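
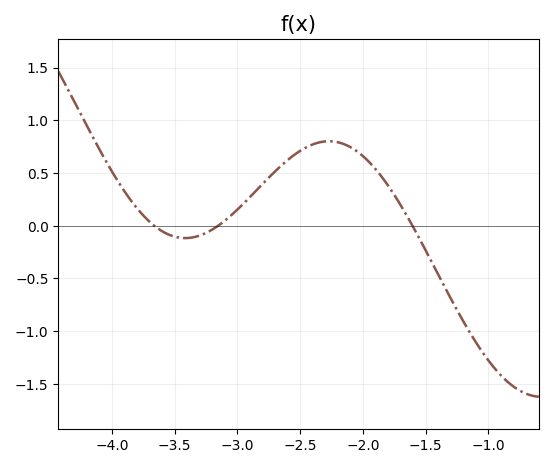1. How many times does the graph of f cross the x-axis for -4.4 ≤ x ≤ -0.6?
3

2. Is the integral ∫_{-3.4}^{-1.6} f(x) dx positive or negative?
positive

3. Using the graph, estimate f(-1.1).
-1.1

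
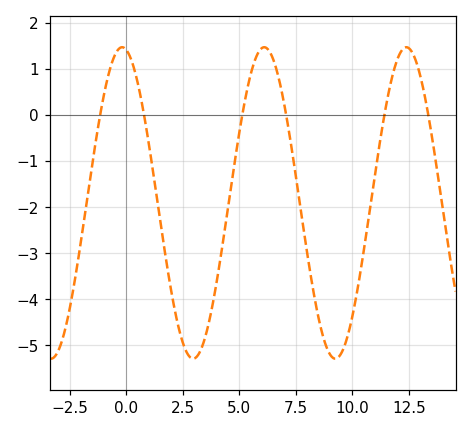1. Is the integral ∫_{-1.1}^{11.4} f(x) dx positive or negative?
negative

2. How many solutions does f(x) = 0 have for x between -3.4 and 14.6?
6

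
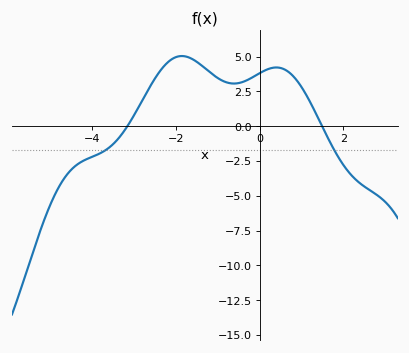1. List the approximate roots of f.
-3.16, 1.49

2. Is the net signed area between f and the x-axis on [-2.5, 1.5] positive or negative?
positive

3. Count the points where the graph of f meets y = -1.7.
2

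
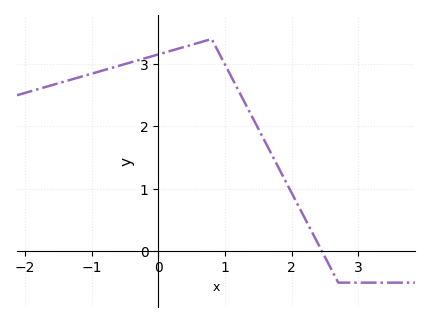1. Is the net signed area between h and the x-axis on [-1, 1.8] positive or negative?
positive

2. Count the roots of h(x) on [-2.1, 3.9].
1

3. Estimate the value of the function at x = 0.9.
3.2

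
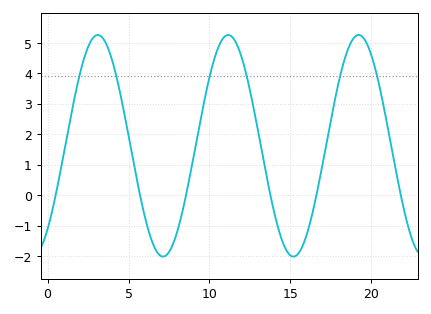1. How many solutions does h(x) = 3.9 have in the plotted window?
6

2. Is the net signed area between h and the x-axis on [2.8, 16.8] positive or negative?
positive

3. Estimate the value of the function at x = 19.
5.21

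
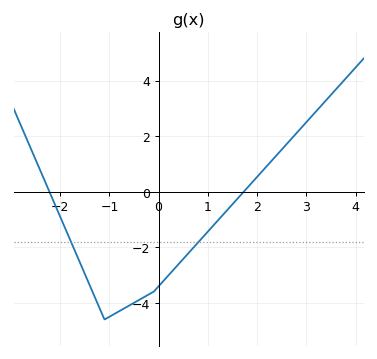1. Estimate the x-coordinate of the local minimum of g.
-1.1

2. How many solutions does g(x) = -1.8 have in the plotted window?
2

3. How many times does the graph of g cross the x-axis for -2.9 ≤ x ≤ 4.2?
2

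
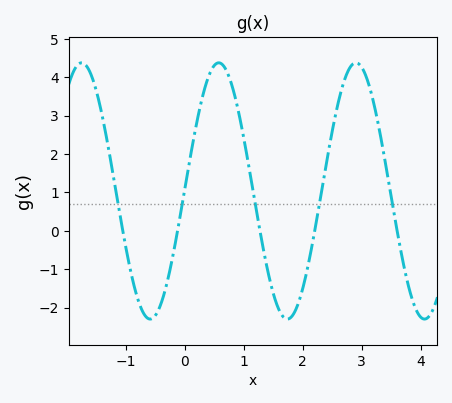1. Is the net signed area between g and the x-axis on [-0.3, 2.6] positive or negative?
positive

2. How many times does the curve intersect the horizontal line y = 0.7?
5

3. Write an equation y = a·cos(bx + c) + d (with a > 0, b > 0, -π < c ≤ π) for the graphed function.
y = 3.34cos(2.7x - 1.6) + 1.04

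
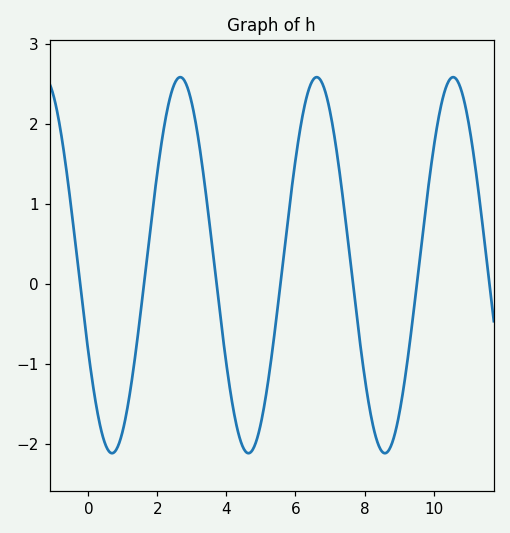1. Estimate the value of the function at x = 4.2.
-1.6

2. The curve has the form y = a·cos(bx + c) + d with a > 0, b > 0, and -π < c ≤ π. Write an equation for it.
y = 2.35cos(1.6x + 2) + 0.24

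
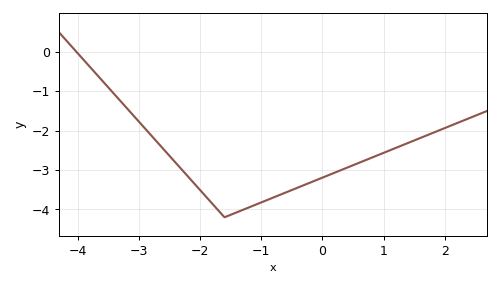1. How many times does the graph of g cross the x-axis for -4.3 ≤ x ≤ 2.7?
1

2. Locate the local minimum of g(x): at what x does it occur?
-1.6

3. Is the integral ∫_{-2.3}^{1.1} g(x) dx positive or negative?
negative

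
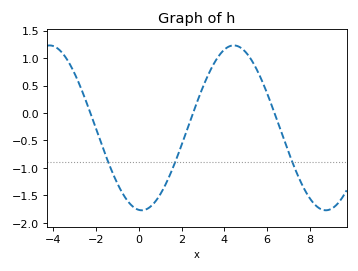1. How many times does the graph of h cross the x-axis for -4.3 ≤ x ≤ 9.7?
3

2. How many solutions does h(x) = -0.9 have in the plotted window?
3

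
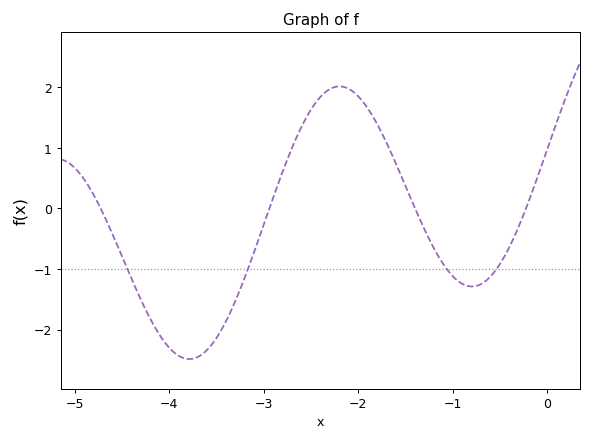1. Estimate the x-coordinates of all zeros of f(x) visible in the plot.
-4.7, -2.9, -1.4, -0.2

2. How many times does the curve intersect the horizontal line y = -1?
4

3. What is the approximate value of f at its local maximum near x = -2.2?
2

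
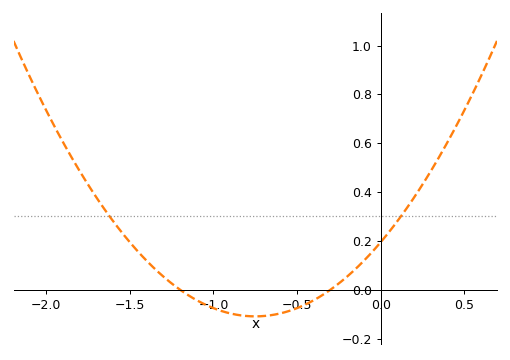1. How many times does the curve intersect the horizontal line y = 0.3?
2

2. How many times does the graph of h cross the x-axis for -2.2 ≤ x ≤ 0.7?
2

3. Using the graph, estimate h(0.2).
0.378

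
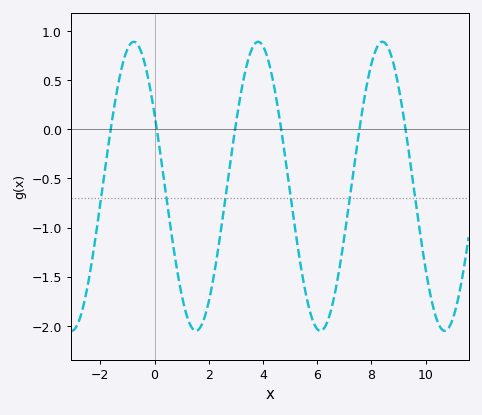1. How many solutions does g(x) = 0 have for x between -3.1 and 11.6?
6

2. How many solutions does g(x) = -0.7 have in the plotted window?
6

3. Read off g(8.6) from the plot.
0.838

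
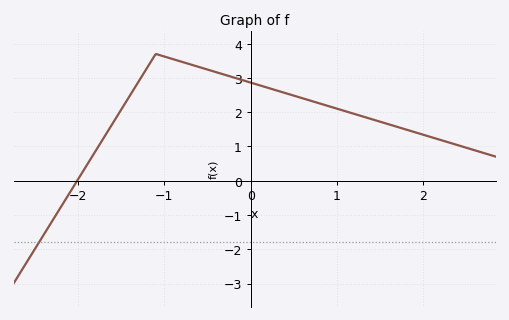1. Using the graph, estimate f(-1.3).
2.9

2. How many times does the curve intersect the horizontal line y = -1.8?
1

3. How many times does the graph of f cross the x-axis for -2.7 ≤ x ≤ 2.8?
1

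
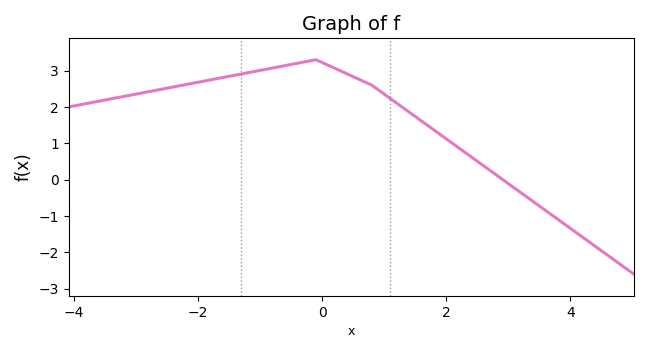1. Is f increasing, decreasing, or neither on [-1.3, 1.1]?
neither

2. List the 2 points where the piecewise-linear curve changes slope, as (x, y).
(-0.1, 3.3); (0.8, 2.6)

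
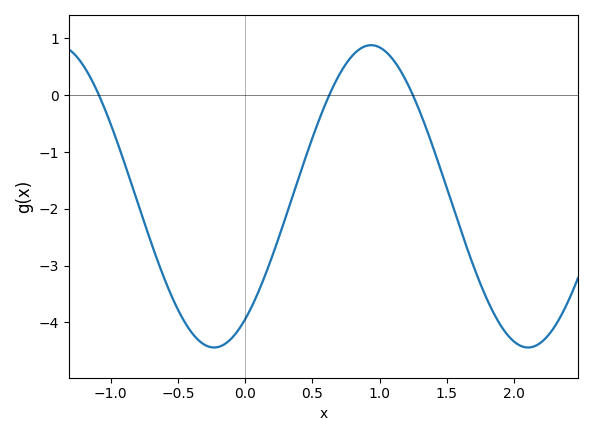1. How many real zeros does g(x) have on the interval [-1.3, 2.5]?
3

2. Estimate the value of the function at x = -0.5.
-3.8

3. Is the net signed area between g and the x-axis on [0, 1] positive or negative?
negative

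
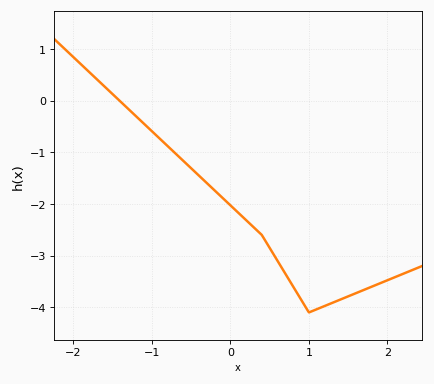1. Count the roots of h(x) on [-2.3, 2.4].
1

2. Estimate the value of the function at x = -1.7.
0.41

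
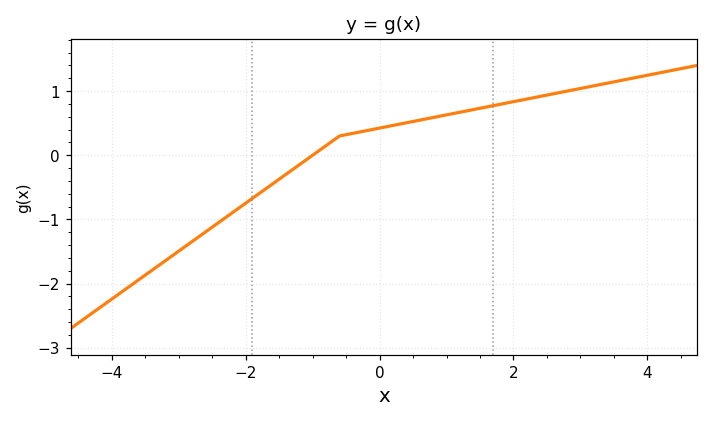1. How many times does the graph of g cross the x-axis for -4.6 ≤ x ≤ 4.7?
1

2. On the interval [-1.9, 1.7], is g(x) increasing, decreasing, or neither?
increasing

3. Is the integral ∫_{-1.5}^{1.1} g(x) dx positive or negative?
positive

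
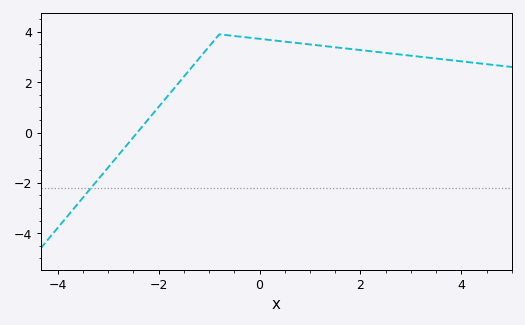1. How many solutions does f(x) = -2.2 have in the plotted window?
1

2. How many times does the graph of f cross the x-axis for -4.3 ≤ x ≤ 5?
1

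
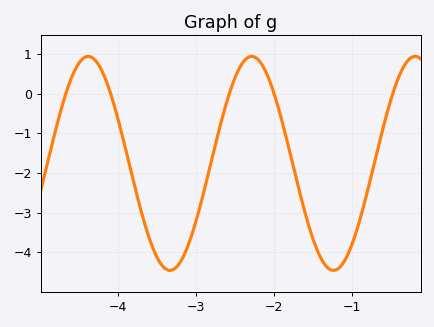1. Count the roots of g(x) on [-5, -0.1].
5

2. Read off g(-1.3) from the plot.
-4.41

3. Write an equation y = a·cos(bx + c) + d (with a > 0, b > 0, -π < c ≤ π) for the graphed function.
y = 2.7cos(3x + 0.572) - 1.76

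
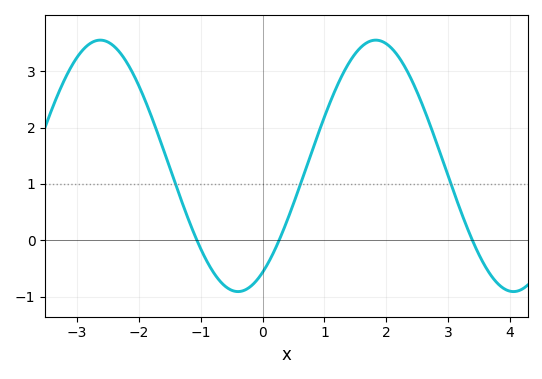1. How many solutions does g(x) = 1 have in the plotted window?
3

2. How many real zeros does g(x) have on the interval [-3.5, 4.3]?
3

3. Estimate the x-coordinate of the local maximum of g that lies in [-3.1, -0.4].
-2.6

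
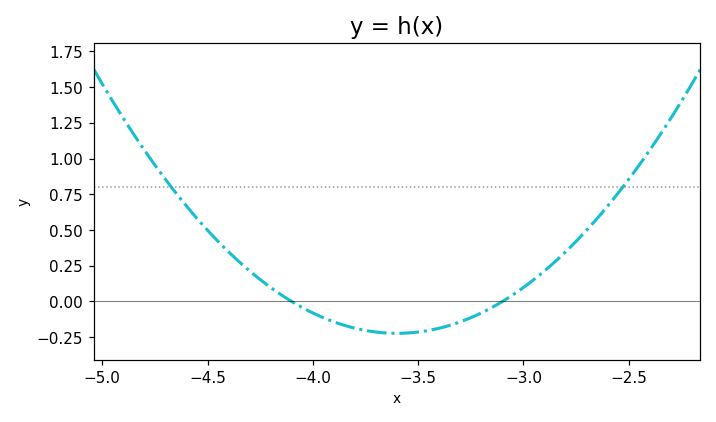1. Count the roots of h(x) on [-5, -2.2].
2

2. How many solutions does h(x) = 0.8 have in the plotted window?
2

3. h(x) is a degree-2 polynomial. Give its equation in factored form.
y = 0.89(x + 4.1)(x + 3.1)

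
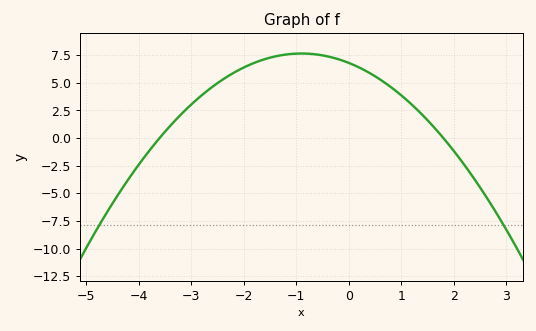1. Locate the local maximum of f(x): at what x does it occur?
-1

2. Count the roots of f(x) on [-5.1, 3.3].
2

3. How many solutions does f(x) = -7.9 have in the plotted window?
2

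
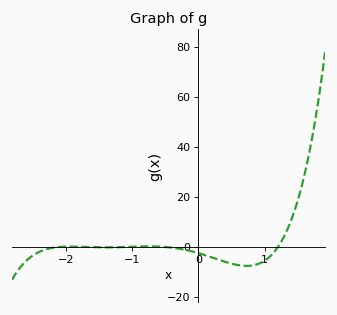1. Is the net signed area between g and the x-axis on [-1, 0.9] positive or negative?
negative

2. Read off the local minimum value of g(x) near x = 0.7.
-7.57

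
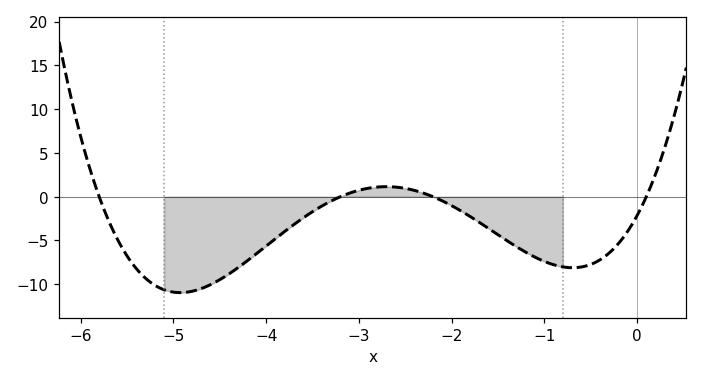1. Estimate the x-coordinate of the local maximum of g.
-2.7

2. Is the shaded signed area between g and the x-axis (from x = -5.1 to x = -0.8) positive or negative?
negative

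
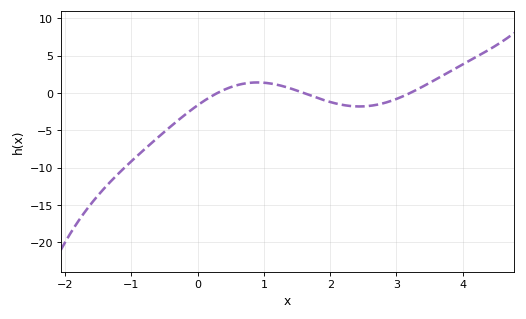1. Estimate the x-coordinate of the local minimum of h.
2.44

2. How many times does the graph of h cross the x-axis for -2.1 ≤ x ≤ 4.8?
3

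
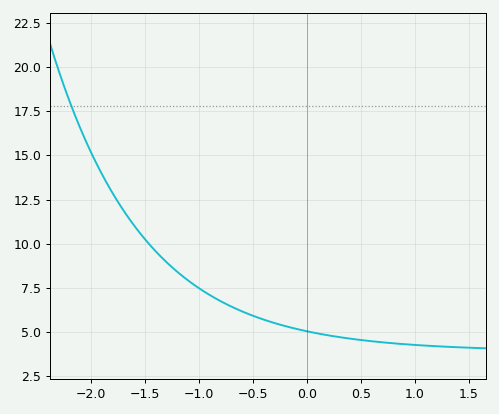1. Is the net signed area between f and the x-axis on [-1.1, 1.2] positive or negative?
positive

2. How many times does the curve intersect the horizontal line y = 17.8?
1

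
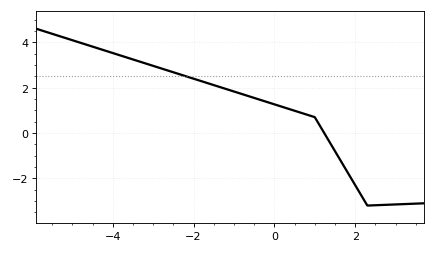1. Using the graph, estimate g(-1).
1.8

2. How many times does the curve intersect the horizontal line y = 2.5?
1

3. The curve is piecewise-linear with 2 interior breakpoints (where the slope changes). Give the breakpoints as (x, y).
(1, 0.7); (2.3, -3.2)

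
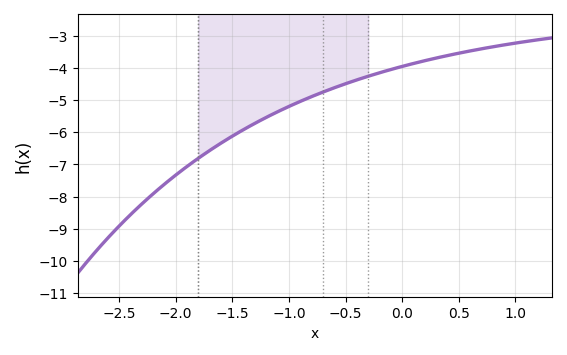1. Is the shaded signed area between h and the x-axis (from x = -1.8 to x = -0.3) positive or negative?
negative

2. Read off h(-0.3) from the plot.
-4.3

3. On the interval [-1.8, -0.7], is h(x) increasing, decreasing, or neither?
increasing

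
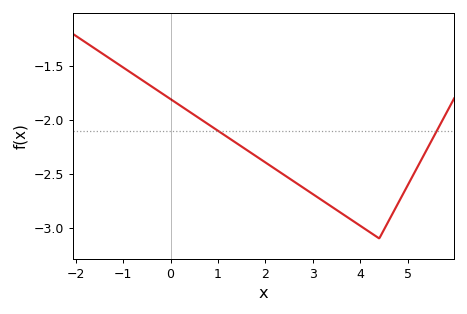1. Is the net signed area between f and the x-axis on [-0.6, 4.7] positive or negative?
negative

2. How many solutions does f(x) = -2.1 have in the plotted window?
2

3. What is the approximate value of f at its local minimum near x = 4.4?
-3.1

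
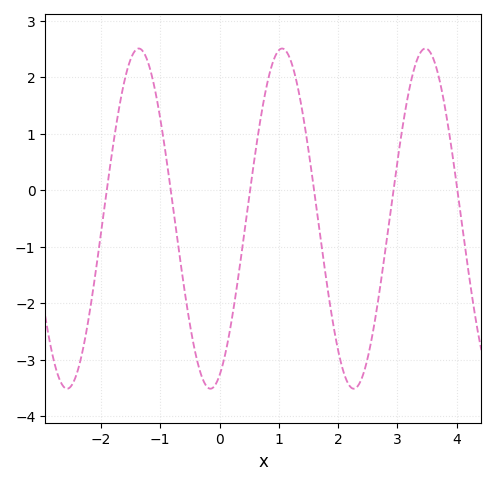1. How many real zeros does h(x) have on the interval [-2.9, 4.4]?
6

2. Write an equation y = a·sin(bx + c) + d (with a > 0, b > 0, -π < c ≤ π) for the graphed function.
y = 3.01sin(2.6x - 1.2) - 0.5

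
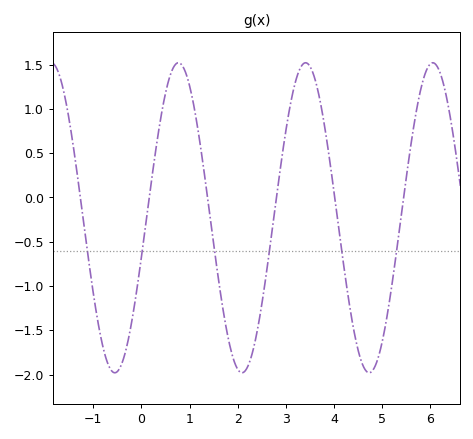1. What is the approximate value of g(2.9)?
0.386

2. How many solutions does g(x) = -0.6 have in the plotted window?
6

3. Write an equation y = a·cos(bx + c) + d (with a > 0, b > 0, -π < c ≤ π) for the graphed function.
y = 1.75cos(2.38x - 1.83) - 0.23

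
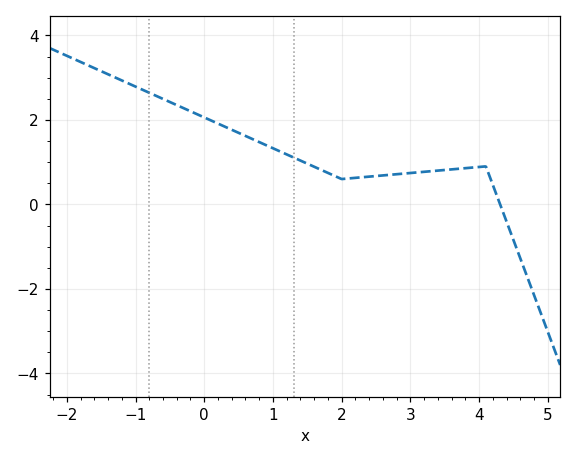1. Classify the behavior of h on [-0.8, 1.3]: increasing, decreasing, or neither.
decreasing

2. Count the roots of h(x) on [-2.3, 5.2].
1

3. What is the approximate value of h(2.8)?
0.7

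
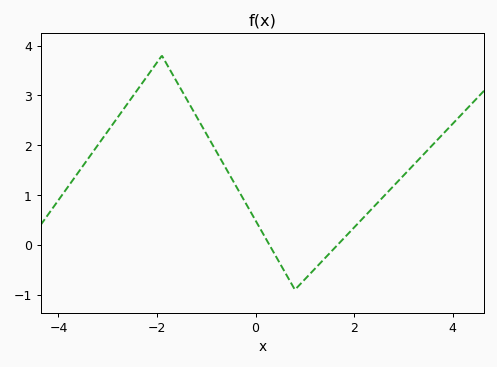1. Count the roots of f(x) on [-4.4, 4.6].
2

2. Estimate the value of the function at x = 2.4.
0.764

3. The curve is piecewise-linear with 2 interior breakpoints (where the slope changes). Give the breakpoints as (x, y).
(-1.9, 3.8); (0.8, -0.9)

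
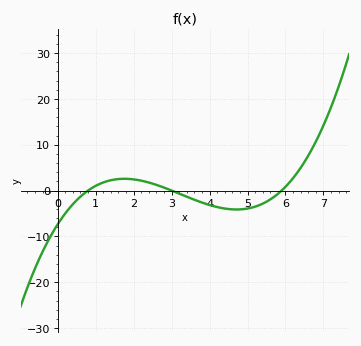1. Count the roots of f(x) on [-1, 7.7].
3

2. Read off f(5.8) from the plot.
-0.728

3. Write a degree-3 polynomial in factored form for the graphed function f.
y = 0.52(x - 0.8)(x - 3)(x - 5.9)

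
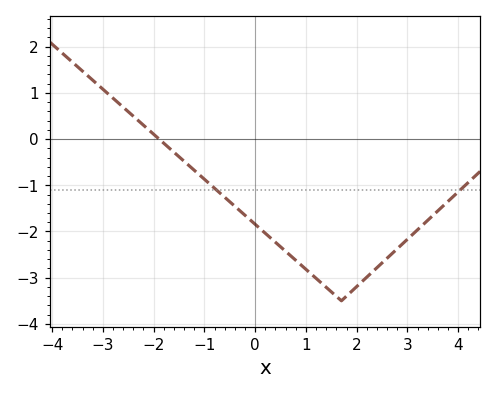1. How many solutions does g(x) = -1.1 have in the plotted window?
2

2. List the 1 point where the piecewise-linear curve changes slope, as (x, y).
(1.7, -3.5)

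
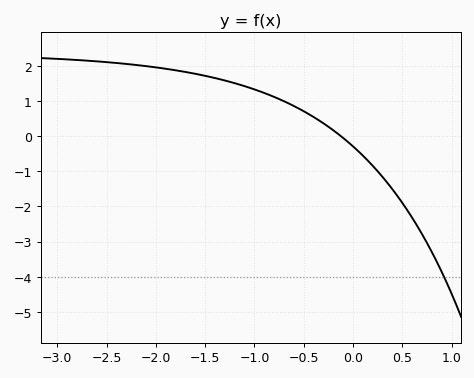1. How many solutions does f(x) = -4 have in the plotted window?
1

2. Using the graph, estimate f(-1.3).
1.6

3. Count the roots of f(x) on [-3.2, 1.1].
1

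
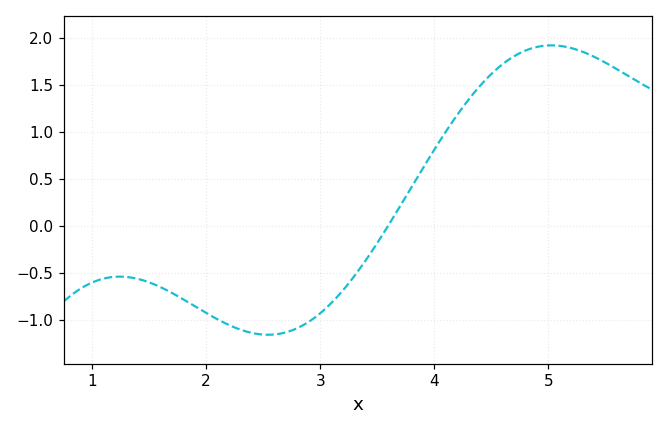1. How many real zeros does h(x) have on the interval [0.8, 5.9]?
1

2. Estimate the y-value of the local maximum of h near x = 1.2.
-0.55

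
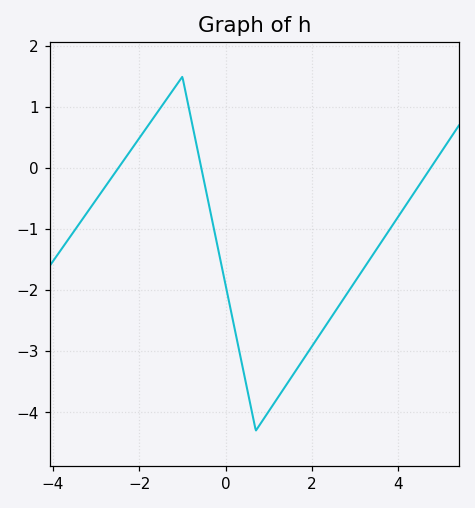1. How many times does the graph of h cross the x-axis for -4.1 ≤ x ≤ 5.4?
3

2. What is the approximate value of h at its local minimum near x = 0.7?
-4.3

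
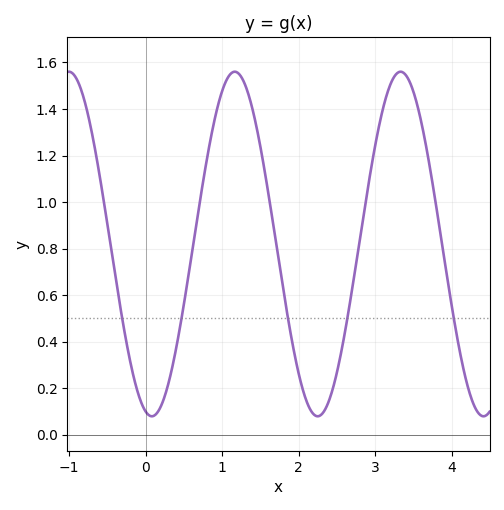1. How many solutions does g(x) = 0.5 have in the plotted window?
5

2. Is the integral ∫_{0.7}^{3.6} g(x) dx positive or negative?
positive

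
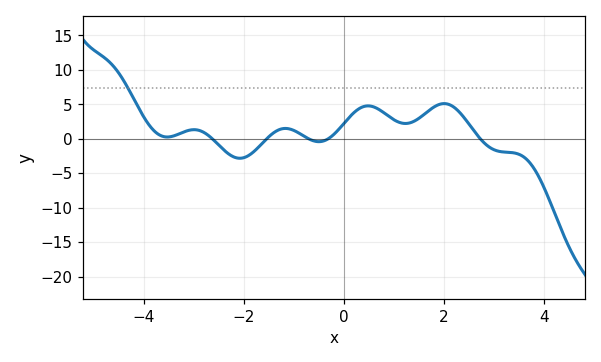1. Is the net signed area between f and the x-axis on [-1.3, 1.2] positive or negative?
positive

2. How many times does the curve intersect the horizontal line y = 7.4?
1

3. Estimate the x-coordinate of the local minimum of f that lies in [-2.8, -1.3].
-2.09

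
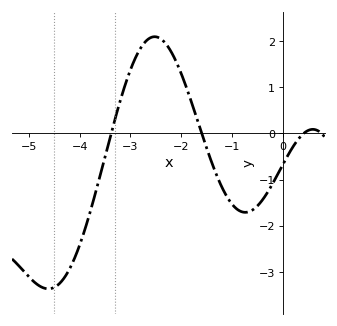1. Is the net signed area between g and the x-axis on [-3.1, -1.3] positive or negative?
positive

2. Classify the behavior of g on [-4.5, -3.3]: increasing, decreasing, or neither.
increasing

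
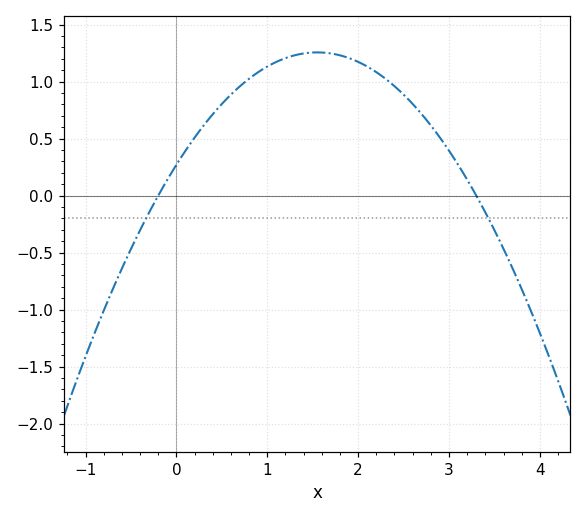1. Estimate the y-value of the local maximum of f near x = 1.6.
1.26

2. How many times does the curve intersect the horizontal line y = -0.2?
2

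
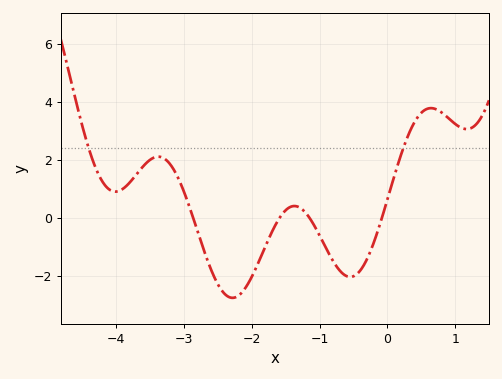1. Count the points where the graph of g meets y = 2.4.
2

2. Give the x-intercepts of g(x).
-2.9, -1.6, -1.1, -0.1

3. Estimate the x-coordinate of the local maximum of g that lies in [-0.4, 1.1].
0.6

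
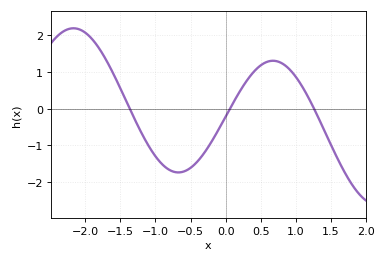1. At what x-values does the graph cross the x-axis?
-1.37, 0.062, 1.26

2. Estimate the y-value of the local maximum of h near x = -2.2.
2.18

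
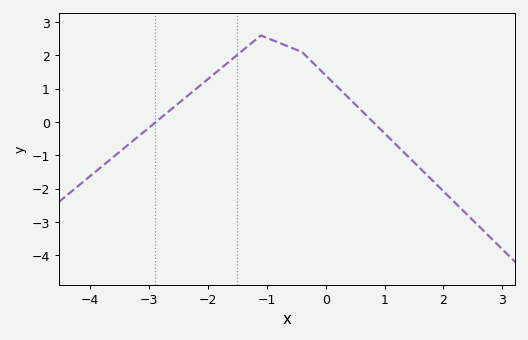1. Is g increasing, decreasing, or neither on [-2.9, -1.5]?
increasing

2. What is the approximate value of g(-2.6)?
0.416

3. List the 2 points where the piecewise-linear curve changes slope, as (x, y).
(-1.1, 2.6); (-0.4, 2.1)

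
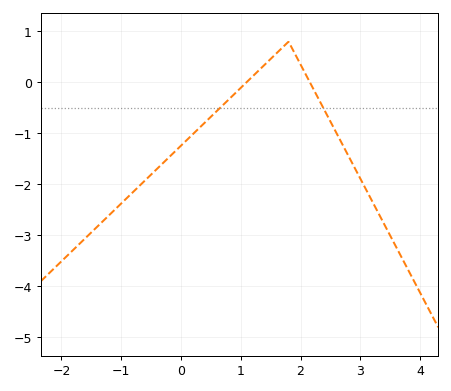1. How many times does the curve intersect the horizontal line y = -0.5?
2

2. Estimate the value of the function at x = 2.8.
-1.44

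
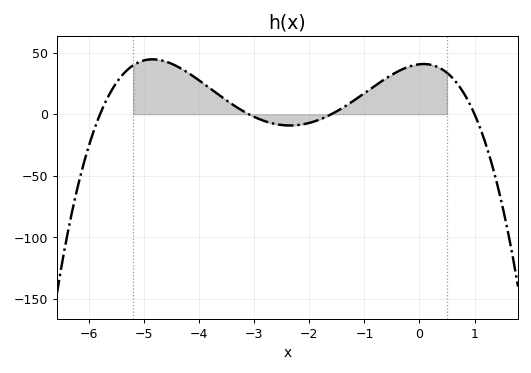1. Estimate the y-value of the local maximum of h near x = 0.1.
40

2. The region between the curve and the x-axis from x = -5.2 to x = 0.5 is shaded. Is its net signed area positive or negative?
positive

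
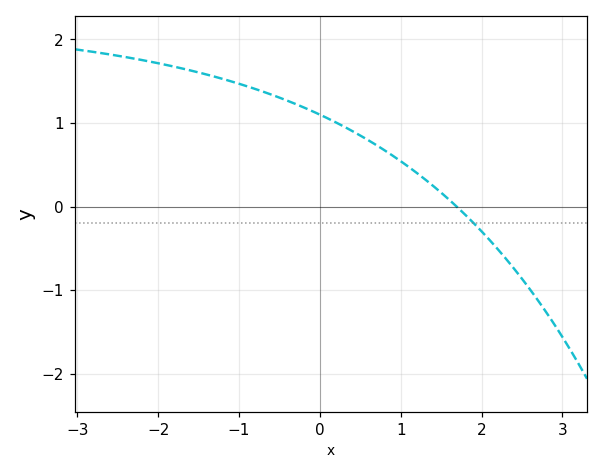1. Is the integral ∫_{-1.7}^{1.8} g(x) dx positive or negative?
positive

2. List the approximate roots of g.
1.69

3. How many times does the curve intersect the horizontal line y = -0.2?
1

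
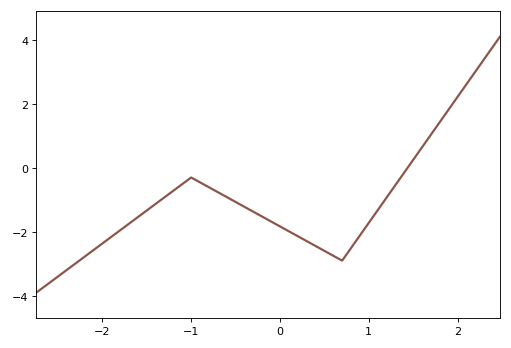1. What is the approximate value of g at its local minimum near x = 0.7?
-2.8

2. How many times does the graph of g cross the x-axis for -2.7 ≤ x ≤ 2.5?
1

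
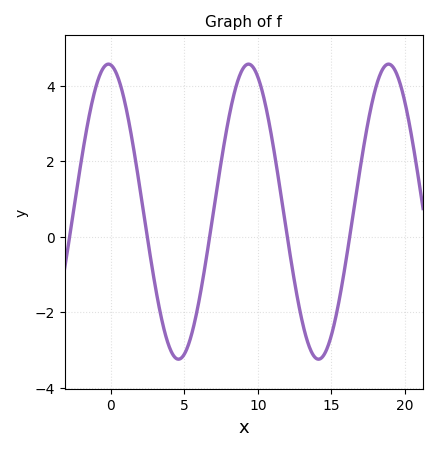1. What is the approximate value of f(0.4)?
4.4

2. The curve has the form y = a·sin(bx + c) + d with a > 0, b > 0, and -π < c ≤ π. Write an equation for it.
y = 3.91sin(0.66x + 1.7) + 0.66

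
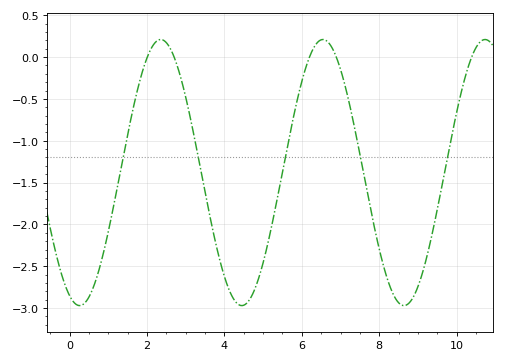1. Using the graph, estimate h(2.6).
0.104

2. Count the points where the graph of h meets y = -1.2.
5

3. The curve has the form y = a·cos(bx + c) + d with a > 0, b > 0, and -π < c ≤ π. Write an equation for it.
y = 1.59cos(1.5x + 2.75) - 1.38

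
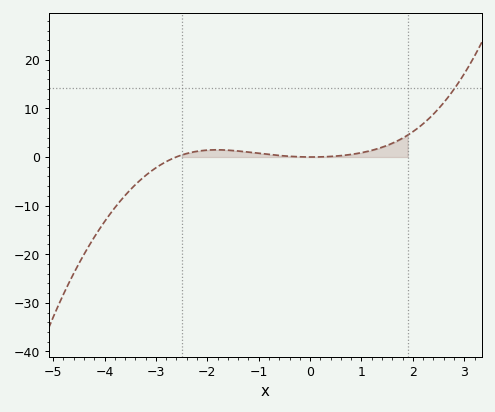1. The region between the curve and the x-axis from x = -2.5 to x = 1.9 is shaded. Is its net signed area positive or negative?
positive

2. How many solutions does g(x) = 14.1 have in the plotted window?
1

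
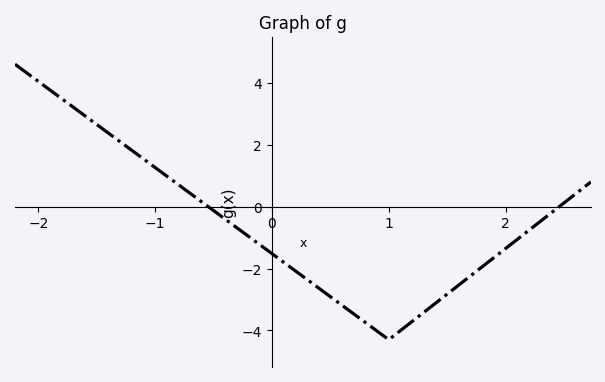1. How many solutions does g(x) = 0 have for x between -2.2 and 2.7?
2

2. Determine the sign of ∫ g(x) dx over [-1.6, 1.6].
negative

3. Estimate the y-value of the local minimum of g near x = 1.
-4.2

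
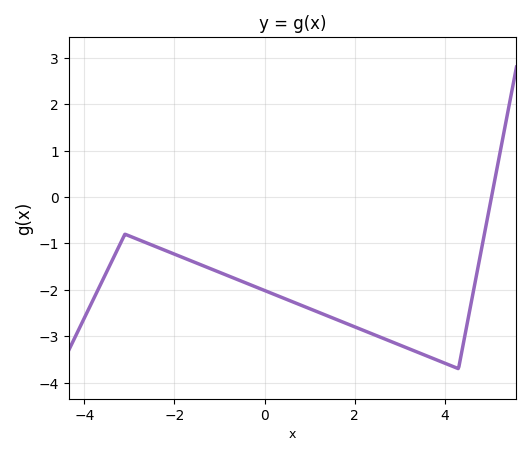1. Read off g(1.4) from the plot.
-2.56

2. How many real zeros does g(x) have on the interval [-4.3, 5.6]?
1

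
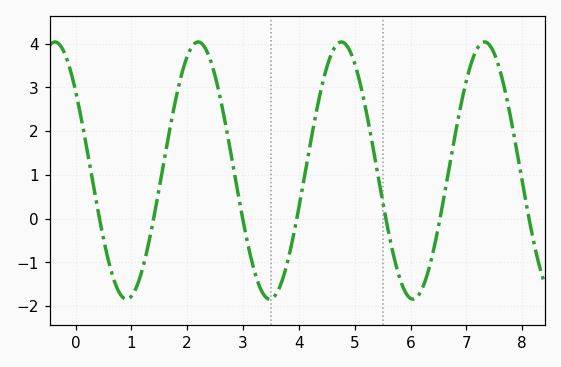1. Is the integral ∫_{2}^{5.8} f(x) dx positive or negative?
positive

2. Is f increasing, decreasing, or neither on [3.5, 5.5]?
neither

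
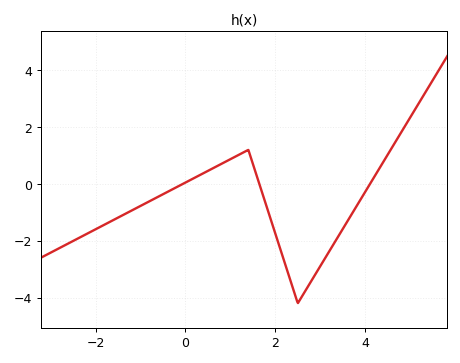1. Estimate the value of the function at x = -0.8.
-0.6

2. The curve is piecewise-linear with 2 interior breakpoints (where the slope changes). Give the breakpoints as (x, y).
(1.4, 1.2); (2.5, -4.2)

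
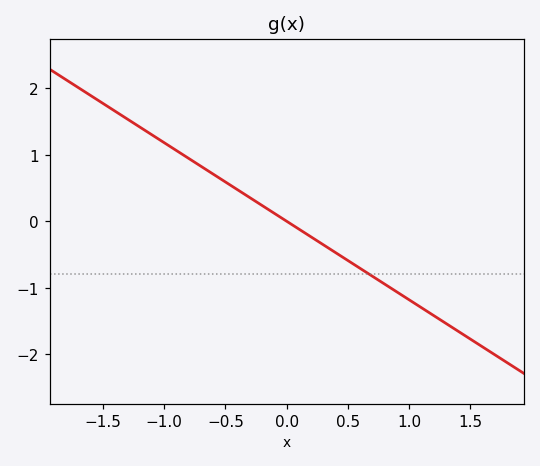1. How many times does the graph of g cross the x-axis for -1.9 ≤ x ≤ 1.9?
1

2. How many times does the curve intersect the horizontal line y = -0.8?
1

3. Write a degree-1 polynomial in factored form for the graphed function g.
y = -1.18(x - 0)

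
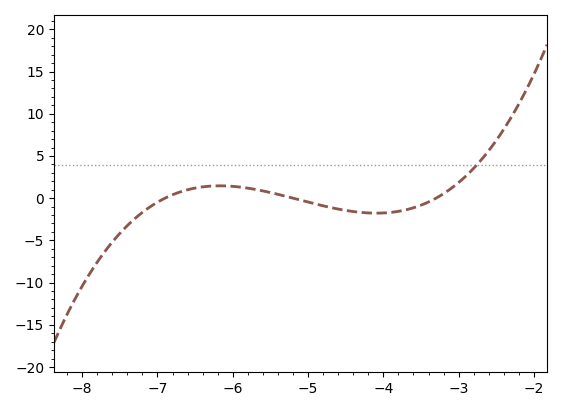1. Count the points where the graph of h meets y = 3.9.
1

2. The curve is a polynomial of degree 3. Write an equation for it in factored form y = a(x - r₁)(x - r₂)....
y = 0.72(x + 6.9)(x + 5.2)(x + 3.3)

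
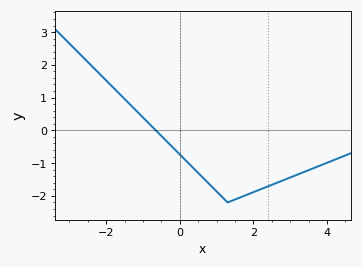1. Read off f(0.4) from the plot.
-1.2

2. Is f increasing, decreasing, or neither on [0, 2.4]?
neither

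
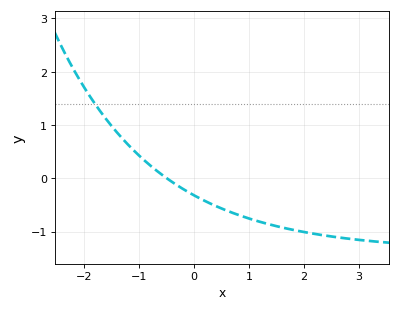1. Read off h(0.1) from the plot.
-0.375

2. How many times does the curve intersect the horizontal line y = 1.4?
1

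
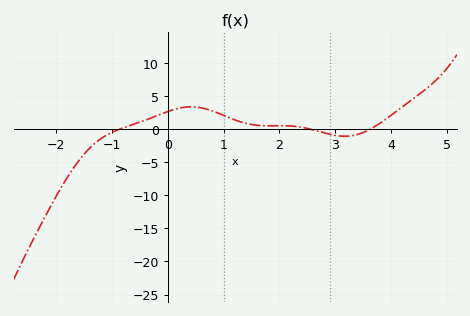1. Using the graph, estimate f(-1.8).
-7.5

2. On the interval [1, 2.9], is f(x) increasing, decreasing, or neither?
neither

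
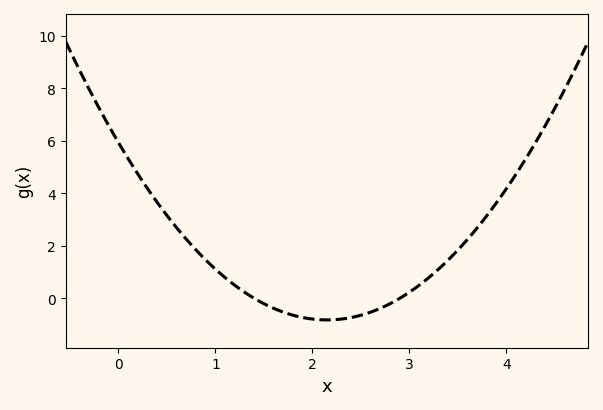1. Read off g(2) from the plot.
-0.788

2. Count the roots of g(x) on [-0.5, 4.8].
2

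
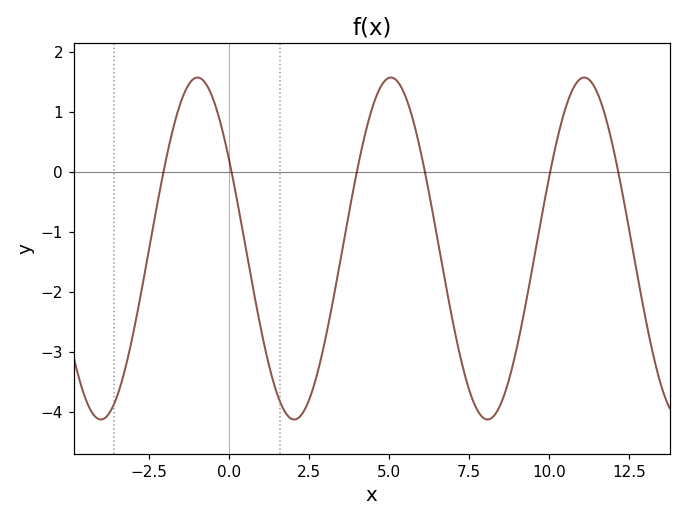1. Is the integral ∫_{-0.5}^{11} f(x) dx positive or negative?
negative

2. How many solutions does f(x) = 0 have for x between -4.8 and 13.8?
6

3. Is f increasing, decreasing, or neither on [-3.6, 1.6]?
neither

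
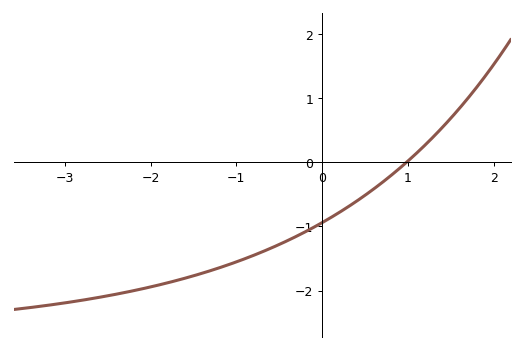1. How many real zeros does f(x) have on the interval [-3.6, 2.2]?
1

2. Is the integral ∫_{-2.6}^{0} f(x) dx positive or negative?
negative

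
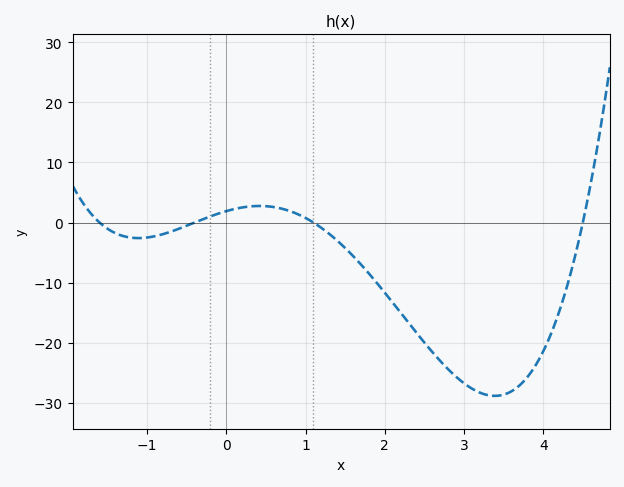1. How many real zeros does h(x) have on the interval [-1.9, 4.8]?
4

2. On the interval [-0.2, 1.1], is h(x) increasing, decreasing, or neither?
neither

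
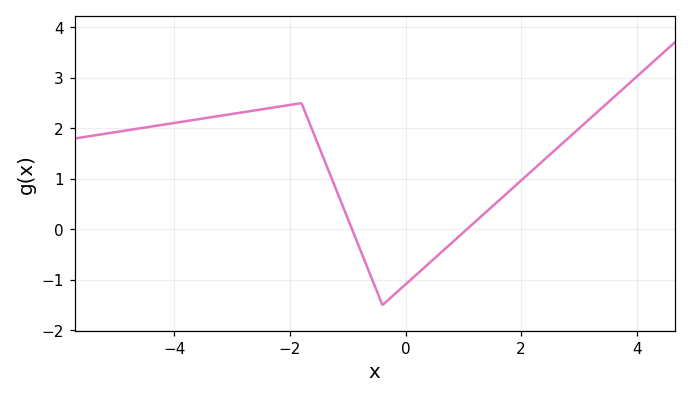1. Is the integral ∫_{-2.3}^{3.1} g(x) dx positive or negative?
positive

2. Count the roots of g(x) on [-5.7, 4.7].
2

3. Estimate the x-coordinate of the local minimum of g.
-0.4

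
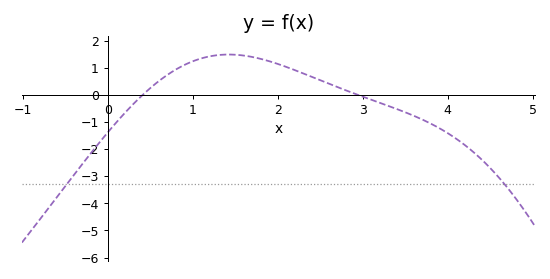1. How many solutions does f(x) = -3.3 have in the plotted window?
2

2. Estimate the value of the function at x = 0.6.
0.507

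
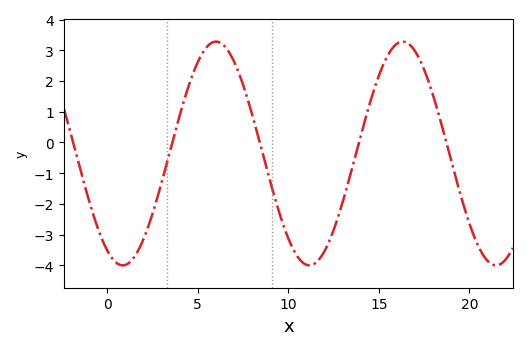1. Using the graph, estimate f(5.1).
2.7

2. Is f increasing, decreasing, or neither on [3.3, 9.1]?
neither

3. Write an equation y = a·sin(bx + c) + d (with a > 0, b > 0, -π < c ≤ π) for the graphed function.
y = 3.64sin(0.61x - 2.1) - 0.36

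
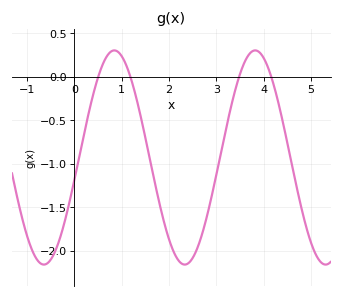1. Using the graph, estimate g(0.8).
0.295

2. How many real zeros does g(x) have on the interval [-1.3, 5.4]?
4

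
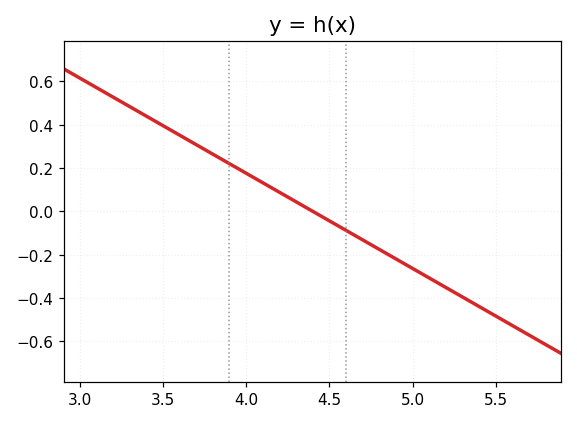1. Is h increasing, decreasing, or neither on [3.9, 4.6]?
decreasing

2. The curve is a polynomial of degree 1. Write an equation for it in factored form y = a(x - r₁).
y = -0.44(x - 4.4)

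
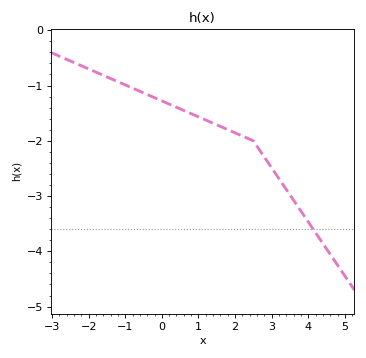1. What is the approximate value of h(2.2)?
-1.91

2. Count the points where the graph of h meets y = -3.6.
1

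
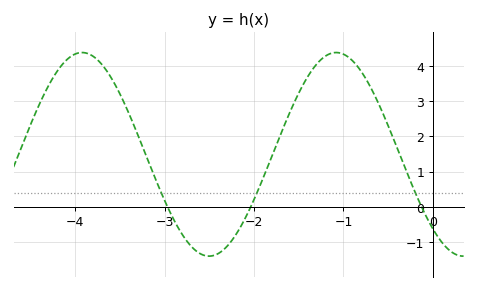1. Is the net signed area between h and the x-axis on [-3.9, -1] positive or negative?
positive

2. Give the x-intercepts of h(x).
-3, -2, -0.1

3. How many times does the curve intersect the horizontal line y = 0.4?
3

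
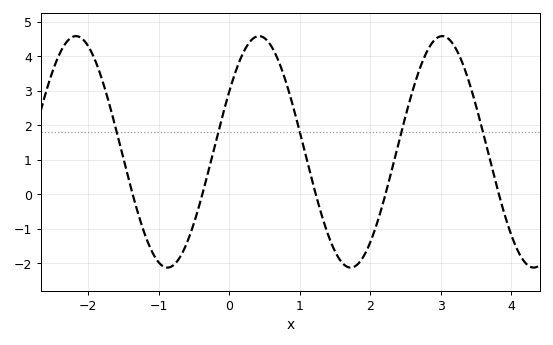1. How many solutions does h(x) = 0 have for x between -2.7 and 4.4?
5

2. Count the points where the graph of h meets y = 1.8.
5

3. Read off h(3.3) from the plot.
3.8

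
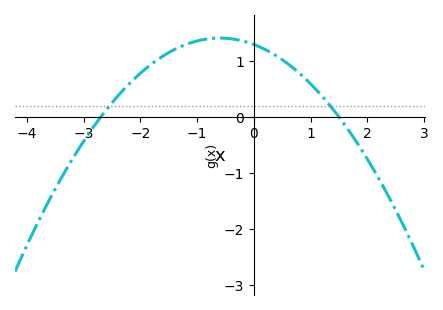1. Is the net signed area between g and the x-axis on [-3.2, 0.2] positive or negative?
positive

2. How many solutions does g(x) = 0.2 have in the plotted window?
2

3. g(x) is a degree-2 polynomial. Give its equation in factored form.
y = -0.32(x + 2.7)(x - 1.5)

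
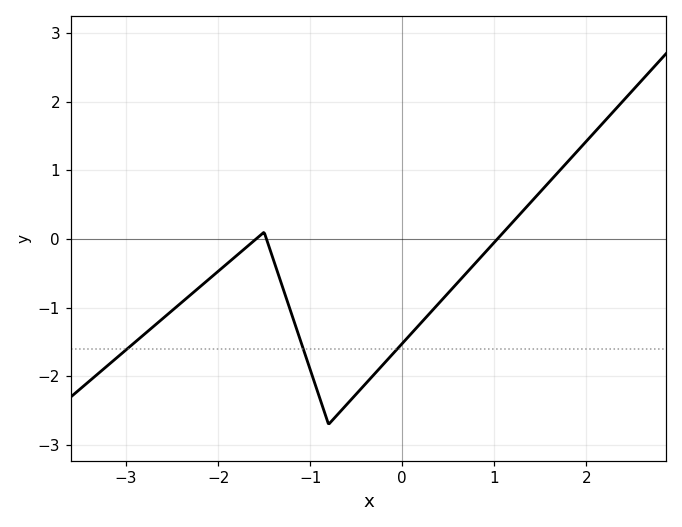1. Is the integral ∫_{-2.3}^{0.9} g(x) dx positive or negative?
negative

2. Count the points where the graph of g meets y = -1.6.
3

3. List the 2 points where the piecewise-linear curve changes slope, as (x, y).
(-1.5, 0.1); (-0.8, -2.7)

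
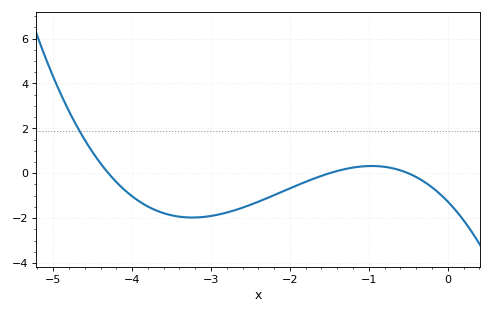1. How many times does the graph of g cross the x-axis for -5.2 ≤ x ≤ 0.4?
3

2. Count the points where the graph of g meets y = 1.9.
1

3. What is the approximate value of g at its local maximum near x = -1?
0.4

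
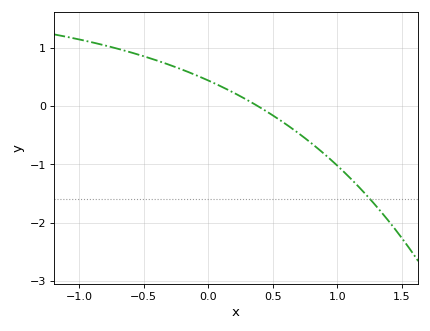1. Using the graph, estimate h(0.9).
-0.8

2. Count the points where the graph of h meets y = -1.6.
1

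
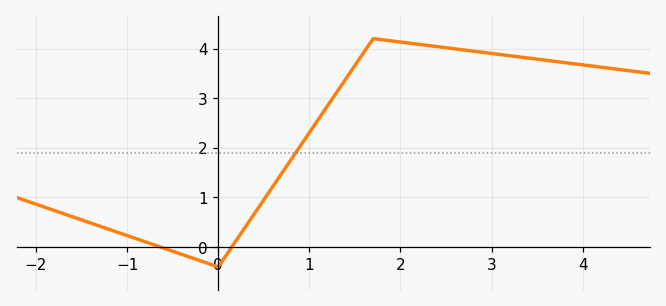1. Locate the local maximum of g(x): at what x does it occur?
1.7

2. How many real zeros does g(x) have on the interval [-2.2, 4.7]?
2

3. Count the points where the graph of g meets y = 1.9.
1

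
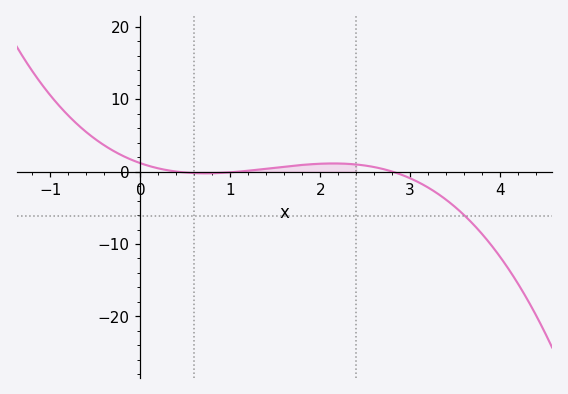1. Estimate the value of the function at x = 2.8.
0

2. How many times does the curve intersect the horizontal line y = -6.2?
1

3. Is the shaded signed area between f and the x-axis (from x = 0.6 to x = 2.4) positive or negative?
positive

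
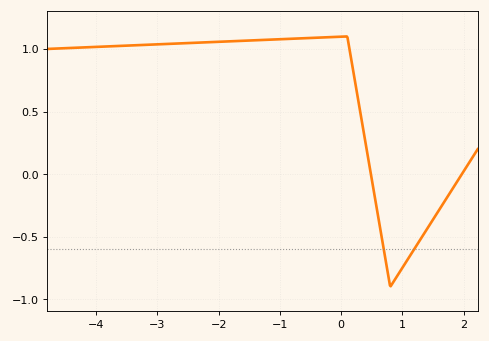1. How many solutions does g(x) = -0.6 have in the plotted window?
2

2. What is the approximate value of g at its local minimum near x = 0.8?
-0.9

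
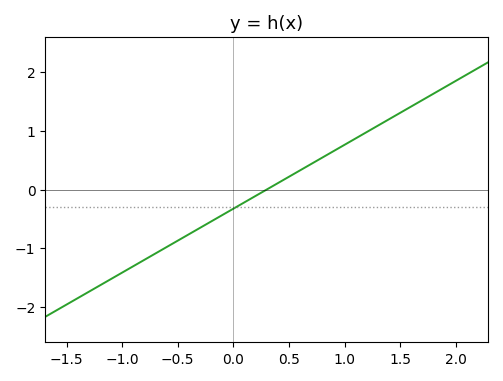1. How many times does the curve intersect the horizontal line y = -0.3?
1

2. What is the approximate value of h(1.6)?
1.4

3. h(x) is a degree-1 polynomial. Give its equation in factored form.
y = 1.09(x - 0.3)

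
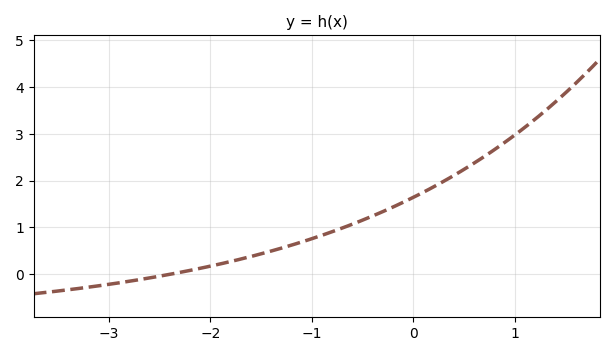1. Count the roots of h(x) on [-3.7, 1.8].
1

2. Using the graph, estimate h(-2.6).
-0.084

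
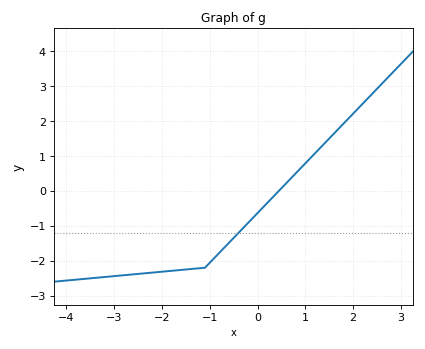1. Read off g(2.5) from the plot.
2.92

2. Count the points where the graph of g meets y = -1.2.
1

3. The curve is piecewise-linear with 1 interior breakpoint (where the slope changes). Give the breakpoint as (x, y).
(-1.1, -2.2)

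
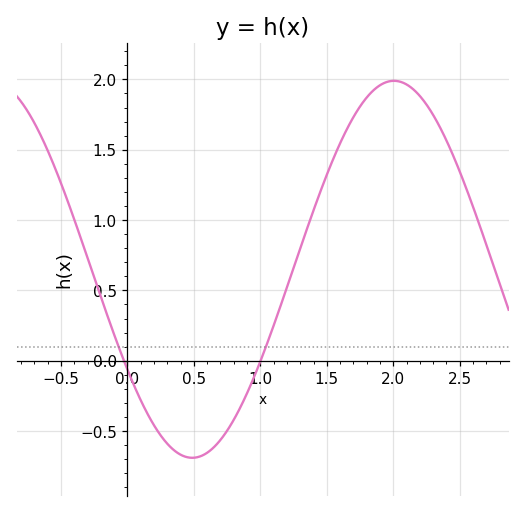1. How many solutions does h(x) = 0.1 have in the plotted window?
2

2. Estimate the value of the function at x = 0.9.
-0.25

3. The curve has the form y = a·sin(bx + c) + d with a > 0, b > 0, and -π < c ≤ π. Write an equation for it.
y = 1.34sin(2.1x - 2.6) + 0.65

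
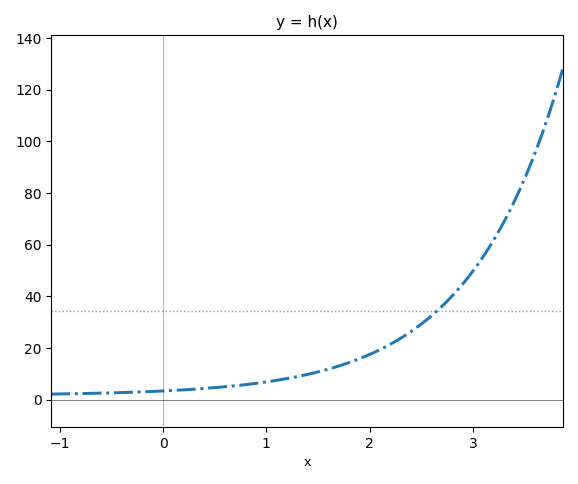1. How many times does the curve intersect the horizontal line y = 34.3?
1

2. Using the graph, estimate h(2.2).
22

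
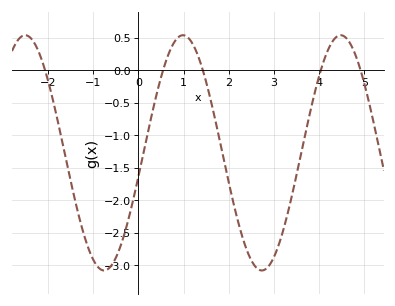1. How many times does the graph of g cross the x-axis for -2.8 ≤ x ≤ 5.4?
5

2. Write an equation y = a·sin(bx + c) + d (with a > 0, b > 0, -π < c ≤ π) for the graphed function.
y = 1.81sin(1.8x - 0.202) - 1.27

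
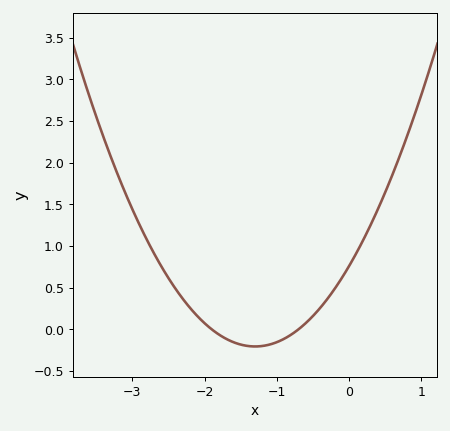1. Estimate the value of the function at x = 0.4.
1.44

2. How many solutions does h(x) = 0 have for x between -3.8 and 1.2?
2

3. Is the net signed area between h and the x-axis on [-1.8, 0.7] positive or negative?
positive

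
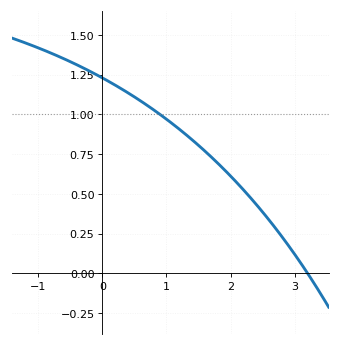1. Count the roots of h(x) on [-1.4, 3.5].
1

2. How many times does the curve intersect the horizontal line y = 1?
1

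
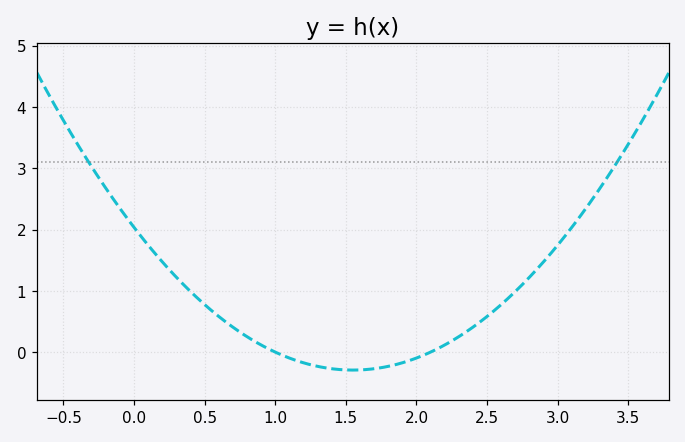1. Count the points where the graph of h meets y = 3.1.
2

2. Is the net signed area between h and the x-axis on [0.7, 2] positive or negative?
negative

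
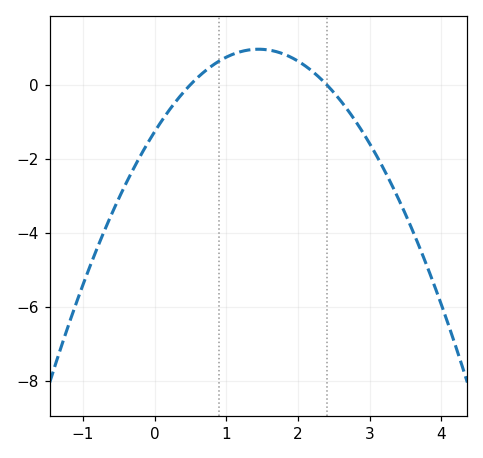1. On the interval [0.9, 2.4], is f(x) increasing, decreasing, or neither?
neither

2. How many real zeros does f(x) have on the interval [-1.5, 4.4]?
2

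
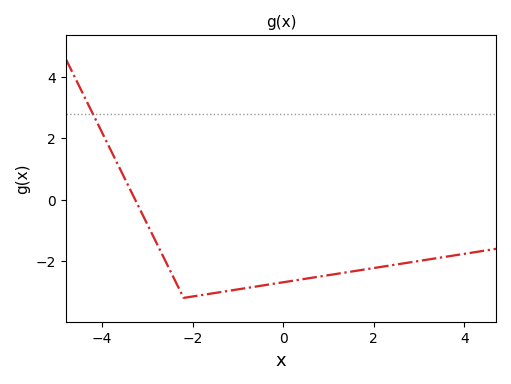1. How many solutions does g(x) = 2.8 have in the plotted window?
1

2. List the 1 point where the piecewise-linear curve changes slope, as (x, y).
(-2.2, -3.2)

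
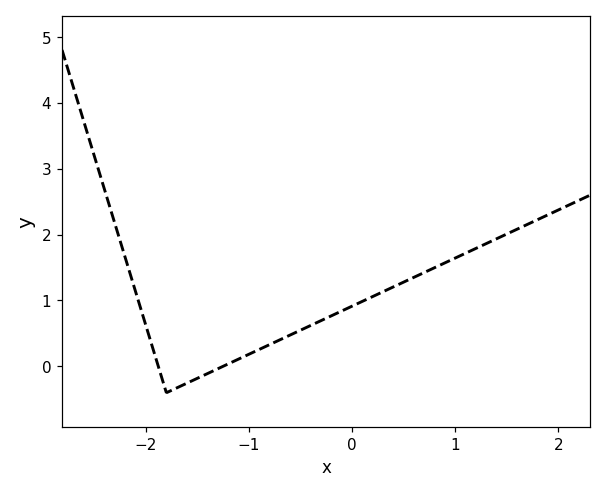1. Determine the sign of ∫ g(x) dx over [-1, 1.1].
positive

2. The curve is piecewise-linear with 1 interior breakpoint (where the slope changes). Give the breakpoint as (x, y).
(-1.8, -0.4)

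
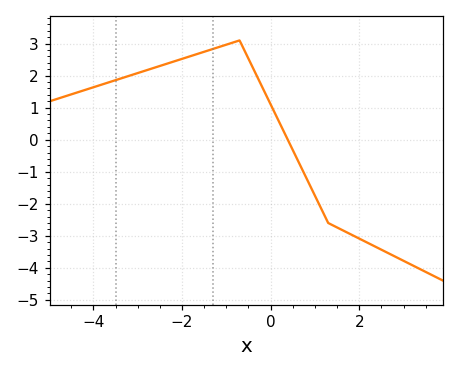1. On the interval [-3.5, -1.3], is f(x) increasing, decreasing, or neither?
increasing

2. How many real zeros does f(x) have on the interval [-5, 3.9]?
1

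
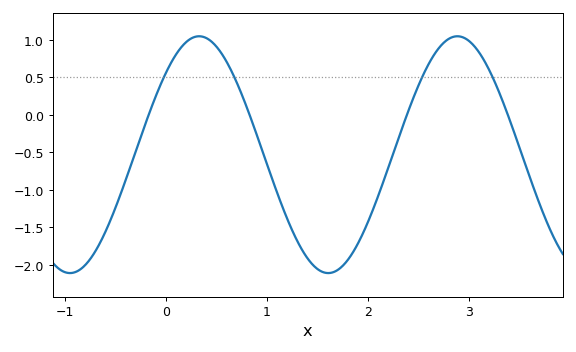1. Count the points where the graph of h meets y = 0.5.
4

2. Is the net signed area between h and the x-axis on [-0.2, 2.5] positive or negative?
negative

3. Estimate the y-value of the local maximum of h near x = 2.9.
1.05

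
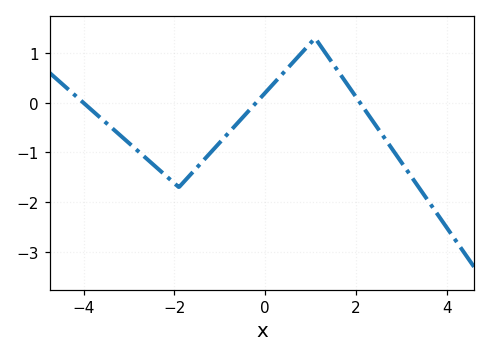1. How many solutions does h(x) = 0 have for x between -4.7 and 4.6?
3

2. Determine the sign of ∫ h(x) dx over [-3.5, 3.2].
negative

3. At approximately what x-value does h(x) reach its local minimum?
-2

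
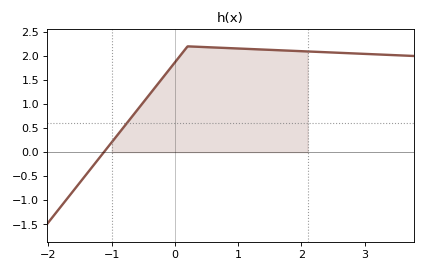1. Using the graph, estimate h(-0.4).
1.2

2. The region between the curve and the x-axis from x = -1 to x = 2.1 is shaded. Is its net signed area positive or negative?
positive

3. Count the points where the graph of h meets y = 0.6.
1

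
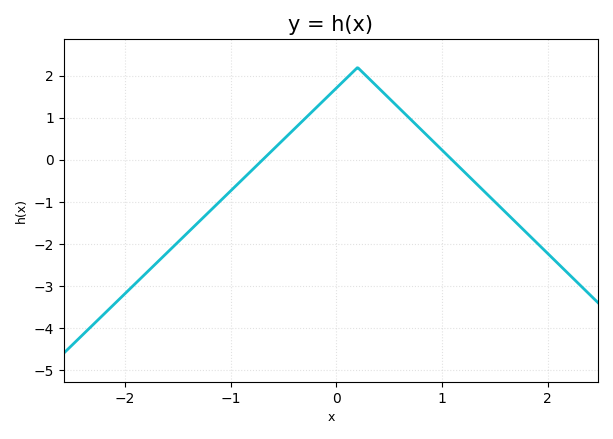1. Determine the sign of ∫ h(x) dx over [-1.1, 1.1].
positive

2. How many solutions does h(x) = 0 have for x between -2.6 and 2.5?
2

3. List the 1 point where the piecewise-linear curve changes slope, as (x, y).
(0.2, 2.2)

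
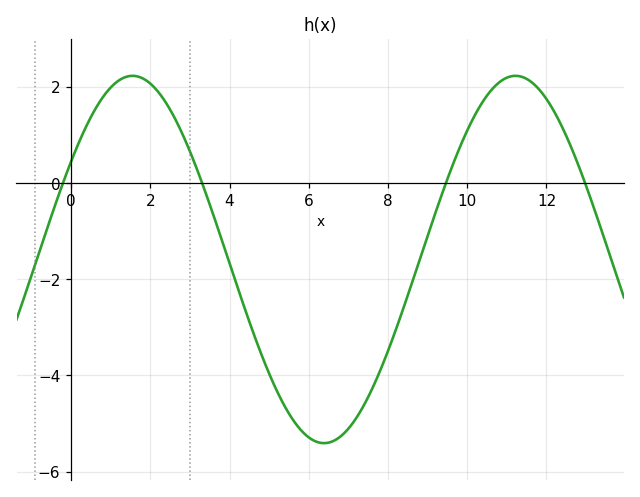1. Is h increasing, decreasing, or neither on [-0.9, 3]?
neither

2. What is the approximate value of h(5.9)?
-5.22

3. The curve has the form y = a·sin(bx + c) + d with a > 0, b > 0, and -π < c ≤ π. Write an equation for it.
y = 3.82sin(0.65x + 0.562) - 1.59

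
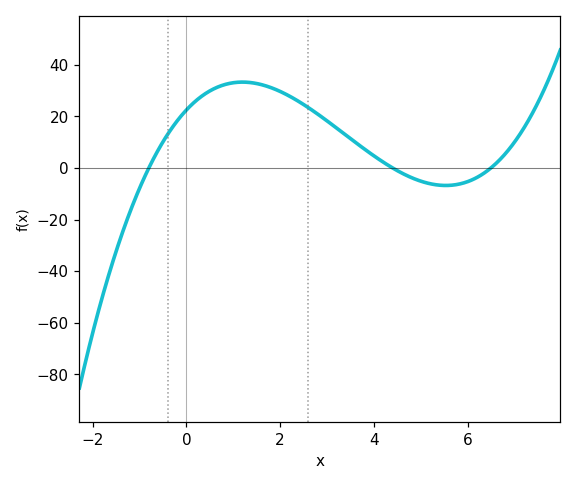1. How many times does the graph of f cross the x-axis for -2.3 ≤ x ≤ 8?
3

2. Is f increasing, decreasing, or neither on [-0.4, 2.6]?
neither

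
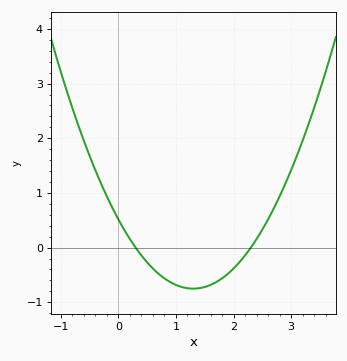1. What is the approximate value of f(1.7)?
-0.63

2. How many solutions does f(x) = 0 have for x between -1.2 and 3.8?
2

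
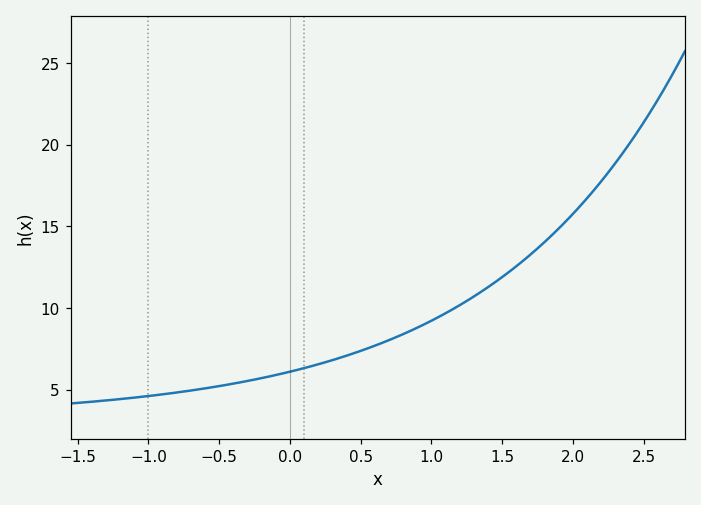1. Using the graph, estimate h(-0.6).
5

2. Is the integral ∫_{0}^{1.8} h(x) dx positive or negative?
positive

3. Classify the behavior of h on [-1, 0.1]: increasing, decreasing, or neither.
increasing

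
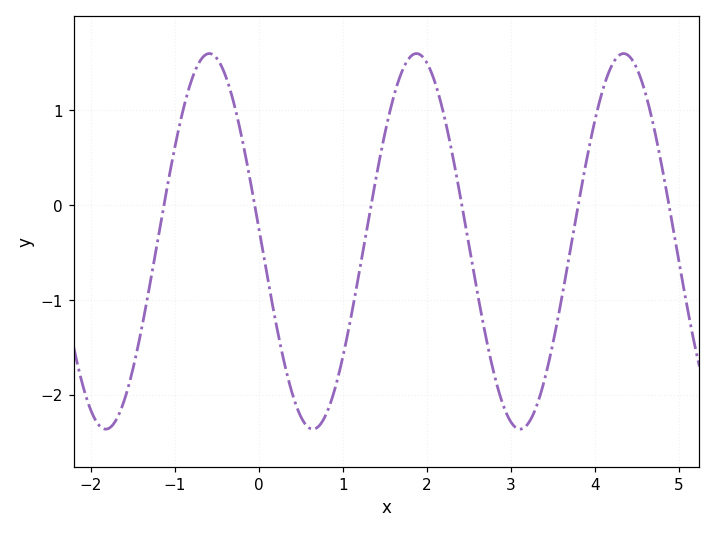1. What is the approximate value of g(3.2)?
-2.3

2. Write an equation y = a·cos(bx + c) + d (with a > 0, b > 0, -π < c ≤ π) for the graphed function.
y = 1.98cos(2.5x + 1.5) - 0.38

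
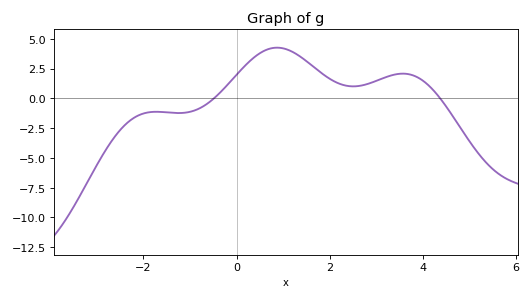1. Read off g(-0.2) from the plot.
1.11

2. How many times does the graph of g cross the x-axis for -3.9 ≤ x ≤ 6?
2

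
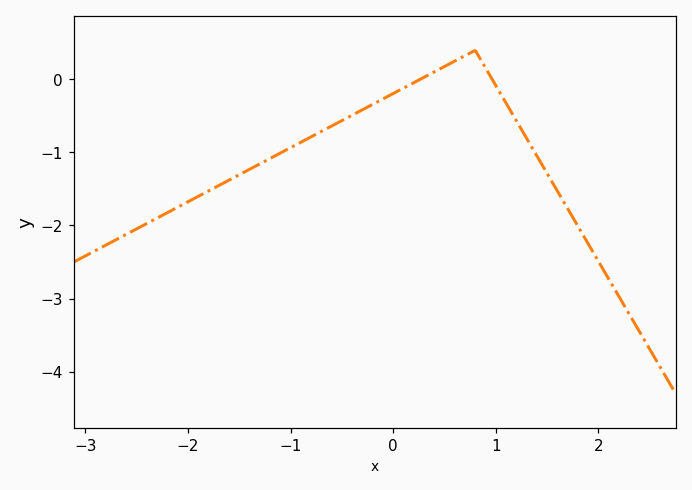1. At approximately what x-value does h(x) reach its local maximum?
0.8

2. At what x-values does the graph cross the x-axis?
0.3, 1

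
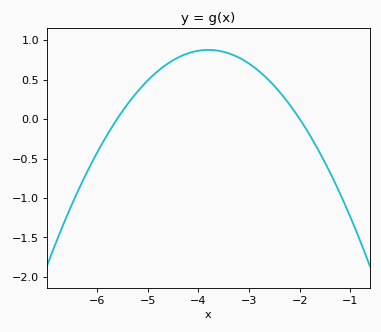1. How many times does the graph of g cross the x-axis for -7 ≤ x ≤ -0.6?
2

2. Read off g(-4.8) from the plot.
0.6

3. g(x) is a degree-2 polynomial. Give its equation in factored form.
y = -0.27(x + 5.6)(x + 2)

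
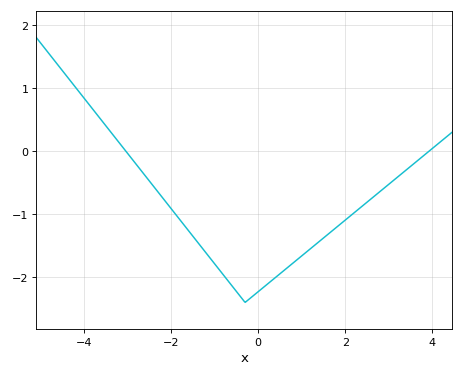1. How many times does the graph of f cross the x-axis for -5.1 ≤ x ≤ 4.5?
2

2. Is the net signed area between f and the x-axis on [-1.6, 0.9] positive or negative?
negative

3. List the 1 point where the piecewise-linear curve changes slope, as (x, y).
(-0.3, -2.4)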